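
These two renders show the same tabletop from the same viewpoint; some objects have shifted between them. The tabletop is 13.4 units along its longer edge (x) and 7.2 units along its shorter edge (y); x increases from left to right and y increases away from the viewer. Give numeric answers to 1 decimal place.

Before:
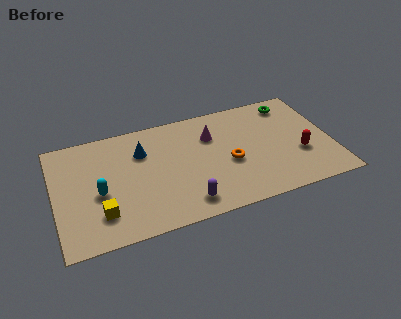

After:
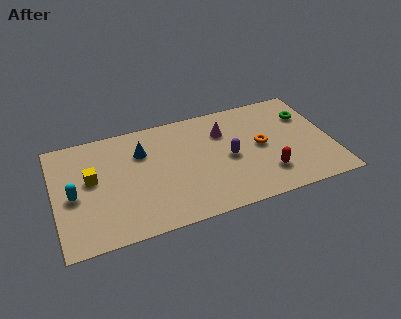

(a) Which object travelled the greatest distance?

the purple capsule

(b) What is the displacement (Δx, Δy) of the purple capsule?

(2.3, 2.2)

The purple capsule started near (6.1, 1.2) and ended near (8.4, 3.4).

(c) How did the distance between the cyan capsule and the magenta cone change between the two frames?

+1.7

The distance was about 5.9 in the first image and 7.6 in the second, so they moved 1.7 units further apart.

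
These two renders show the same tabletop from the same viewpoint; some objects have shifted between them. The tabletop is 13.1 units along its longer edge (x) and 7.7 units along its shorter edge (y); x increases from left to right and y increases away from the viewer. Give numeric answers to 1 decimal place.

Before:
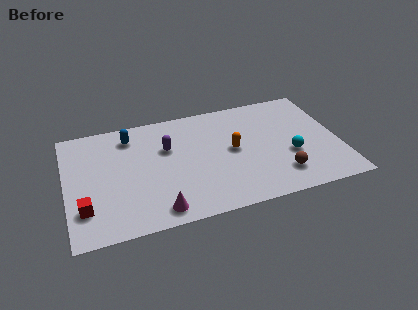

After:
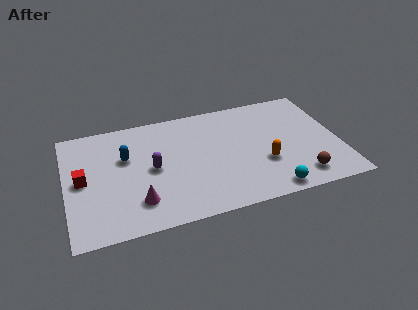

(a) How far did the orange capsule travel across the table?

1.9

From (8.0, 4.0) to (9.4, 2.7), the orange capsule covered √(1.4² + 1.3²) ≈ 1.9 units.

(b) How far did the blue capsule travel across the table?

1.4

The blue capsule moved from about (3.2, 6.3) to (2.9, 4.9), a distance of √(0.3² + 1.4²) ≈ 1.4.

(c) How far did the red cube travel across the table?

1.9

The red cube was near (0.8, 2.0) before and (0.8, 3.9) after, so it travelled √(0.0² + 1.9²) ≈ 1.9 units.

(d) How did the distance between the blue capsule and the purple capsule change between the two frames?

-0.5

They were about 2.1 units apart before and 1.6 after — 0.5 units closer together.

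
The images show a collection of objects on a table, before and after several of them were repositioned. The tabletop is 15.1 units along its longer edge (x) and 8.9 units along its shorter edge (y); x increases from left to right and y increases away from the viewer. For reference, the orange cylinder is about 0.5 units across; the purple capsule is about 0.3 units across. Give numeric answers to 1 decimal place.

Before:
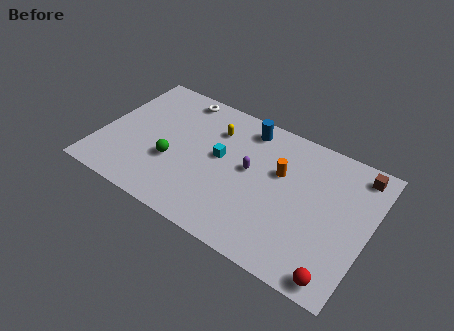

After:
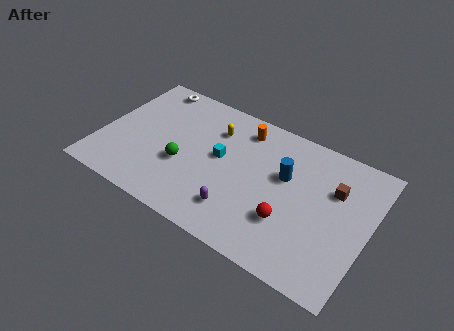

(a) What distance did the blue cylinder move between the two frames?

3.3

The blue cylinder was near (7.8, 7.6) before and (10.3, 5.5) after, so it travelled √(2.5² + 2.1²) ≈ 3.3 units.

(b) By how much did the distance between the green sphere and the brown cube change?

-2.2

They were about 10.8 units apart before and 8.6 after — 2.2 units closer together.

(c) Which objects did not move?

the cyan cube and the yellow capsule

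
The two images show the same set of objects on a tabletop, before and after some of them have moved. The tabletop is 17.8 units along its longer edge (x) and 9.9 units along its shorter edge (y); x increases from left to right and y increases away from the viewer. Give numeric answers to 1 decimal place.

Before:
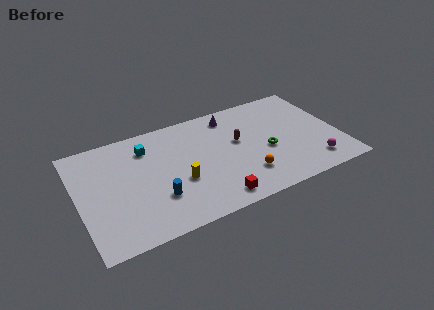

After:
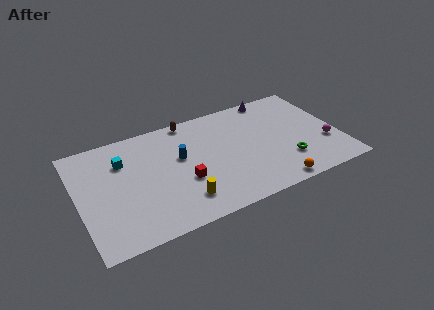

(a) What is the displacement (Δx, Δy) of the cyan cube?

(-1.7, -0.6)

From the two frames, the cyan cube sits at roughly (4.9, 7.7) before and (3.2, 7.1) after.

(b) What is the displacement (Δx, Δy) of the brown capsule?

(-3.0, 3.3)

The brown capsule started near (11.0, 5.8) and ended near (8.0, 9.1).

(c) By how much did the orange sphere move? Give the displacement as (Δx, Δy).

(1.7, -1.6)

From the two frames, the orange sphere sits at roughly (11.1, 2.5) before and (12.8, 0.9) after.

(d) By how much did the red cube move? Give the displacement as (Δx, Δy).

(-1.8, 2.4)

From the two frames, the red cube sits at roughly (8.8, 1.3) before and (7.0, 3.7) after.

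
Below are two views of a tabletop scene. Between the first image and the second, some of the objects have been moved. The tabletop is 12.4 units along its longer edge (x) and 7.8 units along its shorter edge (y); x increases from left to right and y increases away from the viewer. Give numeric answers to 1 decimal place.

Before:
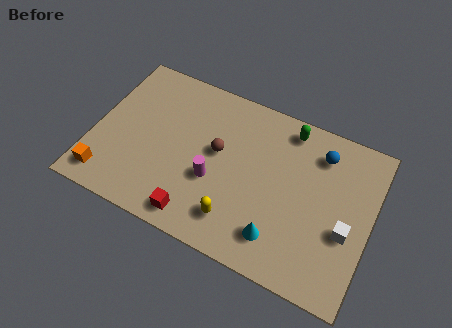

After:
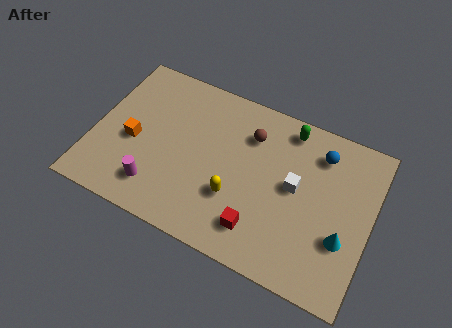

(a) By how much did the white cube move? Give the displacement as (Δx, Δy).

(-2.4, 1.1)

The white cube was at about (11.4, 3.1) and moved to about (9.0, 4.2).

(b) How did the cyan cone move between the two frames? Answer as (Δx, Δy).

(2.7, 1.1)

From the two frames, the cyan cone sits at roughly (8.6, 1.6) before and (11.3, 2.7) after.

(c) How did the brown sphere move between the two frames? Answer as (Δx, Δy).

(1.3, 1.4)

The brown sphere started near (5.5, 4.4) and ended near (6.8, 5.8).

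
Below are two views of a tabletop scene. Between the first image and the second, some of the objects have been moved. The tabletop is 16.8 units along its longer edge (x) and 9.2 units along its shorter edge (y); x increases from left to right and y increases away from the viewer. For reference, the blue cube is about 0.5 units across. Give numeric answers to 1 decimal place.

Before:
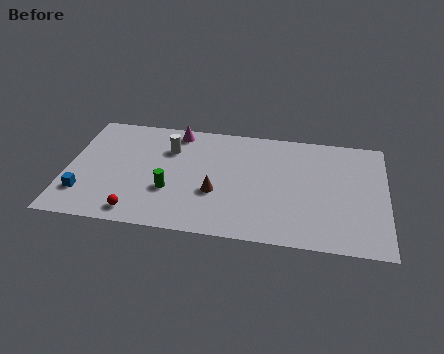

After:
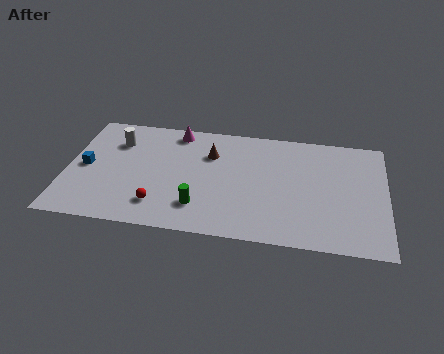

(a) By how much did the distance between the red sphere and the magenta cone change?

-1.0

Before: roughly 7.1 units apart; after: 6.1. That's 1.0 units closer together.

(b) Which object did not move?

the magenta cone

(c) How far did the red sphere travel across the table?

1.4

From (3.9, 1.2) to (5.0, 2.0), the red sphere covered √(1.1² + 0.8²) ≈ 1.4 units.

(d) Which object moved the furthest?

the brown cone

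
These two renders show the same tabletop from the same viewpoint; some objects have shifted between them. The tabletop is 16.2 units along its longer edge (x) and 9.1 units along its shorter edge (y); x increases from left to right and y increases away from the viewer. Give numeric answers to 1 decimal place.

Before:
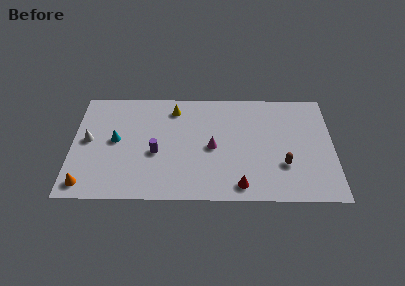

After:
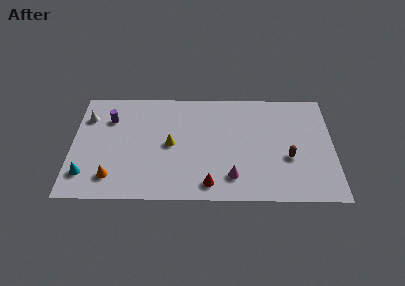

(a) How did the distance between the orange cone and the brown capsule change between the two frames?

-1.3

Before: roughly 12.3 units apart; after: 11.0. That's 1.3 units closer together.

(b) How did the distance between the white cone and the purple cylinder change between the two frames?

-2.9

Before: roughly 4.3 units apart; after: 1.4. That's 2.9 units closer together.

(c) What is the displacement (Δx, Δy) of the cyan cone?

(-1.8, -2.8)

From the two frames, the cyan cone sits at roughly (2.7, 4.8) before and (0.9, 2.0) after.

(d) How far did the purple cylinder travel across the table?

4.0

From (5.2, 3.8) to (2.3, 6.6), the purple cylinder covered √(2.9² + 2.8²) ≈ 4.0 units.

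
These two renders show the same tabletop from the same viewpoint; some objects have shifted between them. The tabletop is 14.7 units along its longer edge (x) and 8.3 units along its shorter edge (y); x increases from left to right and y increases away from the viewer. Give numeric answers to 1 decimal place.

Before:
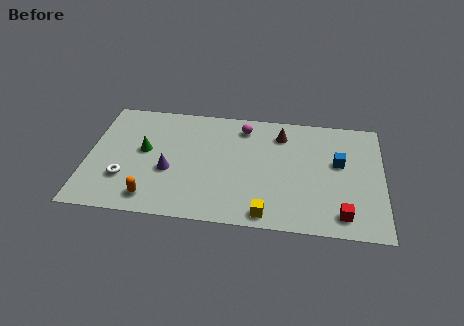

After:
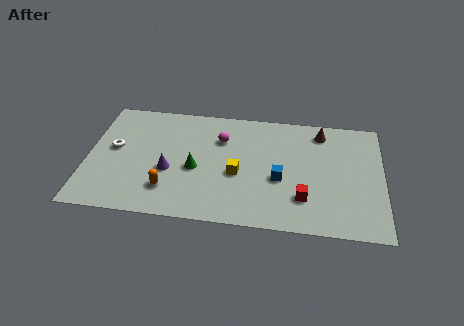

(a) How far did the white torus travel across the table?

2.2

The white torus moved from about (1.9, 2.5) to (1.3, 4.6), a distance of √(0.6² + 2.1²) ≈ 2.2.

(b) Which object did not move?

the purple cone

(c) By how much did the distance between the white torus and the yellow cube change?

-1.0

Before: roughly 7.3 units apart; after: 6.3. That's 1.0 units closer together.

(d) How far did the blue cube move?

3.3

From (12.5, 4.9) to (9.6, 3.4), the blue cube covered √(2.9² + 1.5²) ≈ 3.3 units.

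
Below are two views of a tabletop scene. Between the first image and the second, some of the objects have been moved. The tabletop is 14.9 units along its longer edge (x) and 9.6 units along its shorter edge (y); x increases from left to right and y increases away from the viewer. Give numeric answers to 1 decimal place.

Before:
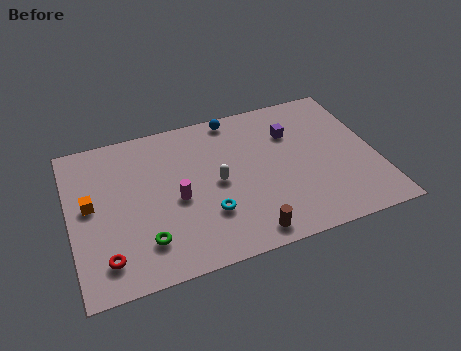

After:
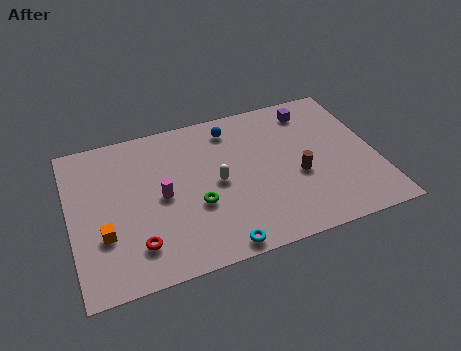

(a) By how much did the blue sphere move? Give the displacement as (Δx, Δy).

(-0.2, -0.7)

From the two frames, the blue sphere sits at roughly (8.3, 8.7) before and (8.1, 8.0) after.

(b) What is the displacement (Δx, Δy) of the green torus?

(2.6, 1.4)

The green torus started near (3.4, 2.2) and ended near (6.0, 3.6).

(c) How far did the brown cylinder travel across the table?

4.0

From (8.2, 1.1) to (11.0, 3.9), the brown cylinder covered √(2.8² + 2.8²) ≈ 4.0 units.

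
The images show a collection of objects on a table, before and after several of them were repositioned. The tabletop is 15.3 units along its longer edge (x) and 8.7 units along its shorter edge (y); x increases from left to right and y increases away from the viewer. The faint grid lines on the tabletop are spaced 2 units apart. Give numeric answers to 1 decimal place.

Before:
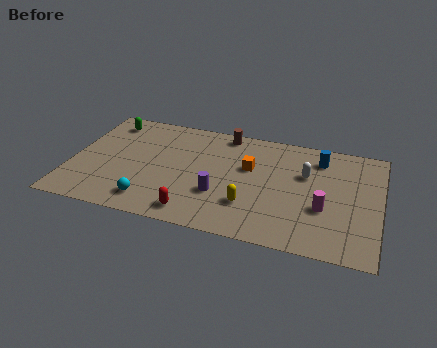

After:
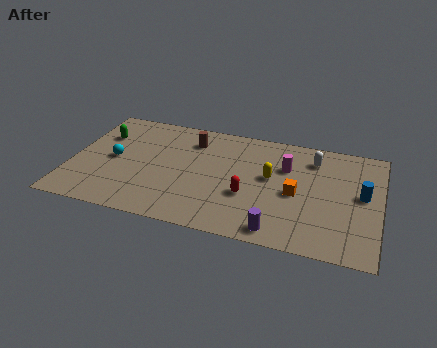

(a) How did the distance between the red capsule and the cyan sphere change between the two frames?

+4.7

The distance was about 2.2 in the first image and 6.9 in the second, so they moved 4.7 units further apart.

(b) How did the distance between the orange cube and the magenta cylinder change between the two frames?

-2.4

Before: roughly 4.4 units apart; after: 2.0. That's 2.4 units closer together.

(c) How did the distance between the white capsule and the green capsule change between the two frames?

+0.4

They were about 10.2 units apart before and 10.6 after — 0.4 units further apart.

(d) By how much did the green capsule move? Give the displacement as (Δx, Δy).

(-0.2, -1.2)

From the two frames, the green capsule sits at roughly (1.5, 7.3) before and (1.3, 6.1) after.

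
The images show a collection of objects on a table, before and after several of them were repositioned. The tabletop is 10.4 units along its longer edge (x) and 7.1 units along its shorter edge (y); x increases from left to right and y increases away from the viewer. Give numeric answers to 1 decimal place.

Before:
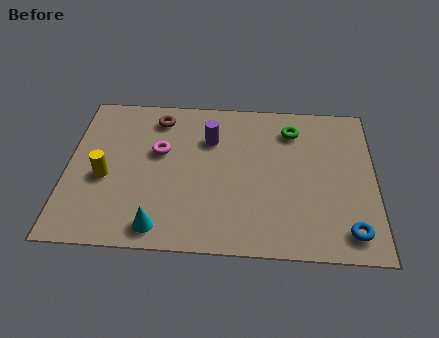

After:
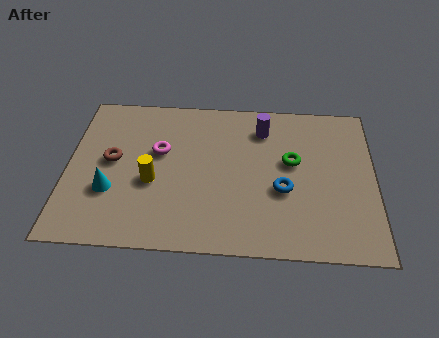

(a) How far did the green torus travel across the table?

1.5

The green torus moved from about (7.6, 5.6) to (7.6, 4.1), a distance of √(0.0² + 1.5²) ≈ 1.5.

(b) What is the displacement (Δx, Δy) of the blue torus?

(-2.2, 1.7)

The blue torus was at about (9.5, 1.1) and moved to about (7.3, 2.8).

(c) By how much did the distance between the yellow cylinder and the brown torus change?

-1.7

They were about 3.4 units apart before and 1.7 after — 1.7 units closer together.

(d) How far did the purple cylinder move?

1.9

The purple cylinder moved from about (4.8, 5.0) to (6.6, 5.6), a distance of √(1.8² + 0.6²) ≈ 1.9.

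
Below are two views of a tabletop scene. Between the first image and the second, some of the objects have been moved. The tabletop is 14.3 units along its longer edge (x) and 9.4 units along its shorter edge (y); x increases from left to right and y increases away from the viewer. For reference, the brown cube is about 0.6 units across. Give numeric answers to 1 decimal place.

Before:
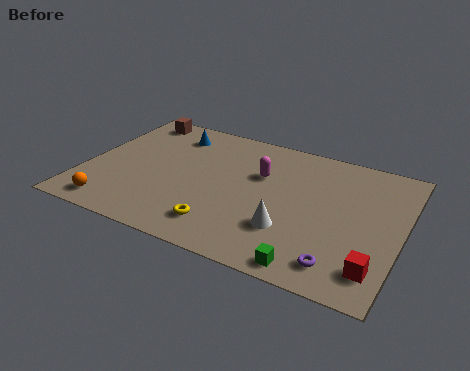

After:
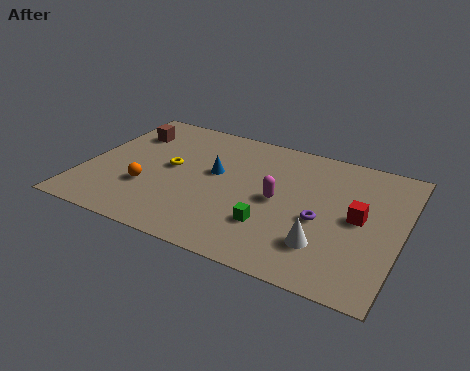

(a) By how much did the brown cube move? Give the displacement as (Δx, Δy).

(-0.1, -1.3)

From the two frames, the brown cube sits at roughly (1.6, 8.3) before and (1.5, 7.0) after.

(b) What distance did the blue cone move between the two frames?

3.2

The blue cone was near (3.5, 7.6) before and (5.8, 5.4) after, so it travelled √(2.3² + 2.2²) ≈ 3.2 units.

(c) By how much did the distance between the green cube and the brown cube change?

-3.3

The distance was about 11.7 in the first image and 8.4 in the second, so they moved 3.3 units closer together.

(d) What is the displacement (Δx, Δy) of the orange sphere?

(1.3, 1.9)

The orange sphere was at about (1.7, 1.2) and moved to about (3.0, 3.1).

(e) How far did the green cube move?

2.7

The green cube moved from about (10.7, 0.9) to (8.7, 2.7), a distance of √(2.0² + 1.8²) ≈ 2.7.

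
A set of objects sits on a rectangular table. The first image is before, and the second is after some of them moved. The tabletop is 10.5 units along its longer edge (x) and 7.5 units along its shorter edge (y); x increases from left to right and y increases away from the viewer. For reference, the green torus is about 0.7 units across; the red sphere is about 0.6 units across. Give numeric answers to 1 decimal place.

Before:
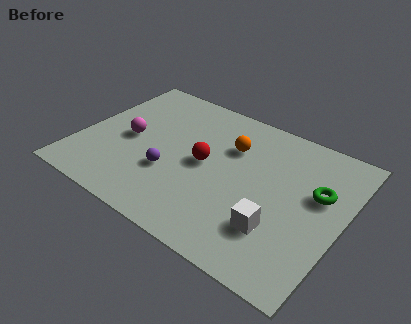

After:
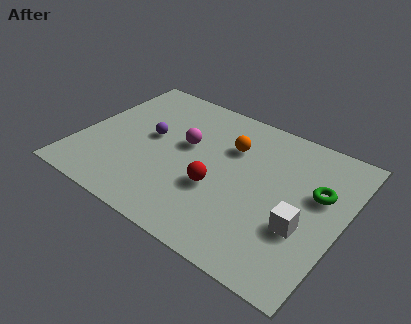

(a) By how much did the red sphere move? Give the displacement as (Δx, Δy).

(0.7, -1.0)

The red sphere started near (5.0, 3.8) and ended near (5.7, 2.8).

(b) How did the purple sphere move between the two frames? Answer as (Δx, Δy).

(-1.1, 1.5)

The purple sphere started near (3.8, 2.6) and ended near (2.7, 4.1).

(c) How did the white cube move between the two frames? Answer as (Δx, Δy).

(0.9, 0.6)

The white cube was at about (8.2, 2.1) and moved to about (9.1, 2.7).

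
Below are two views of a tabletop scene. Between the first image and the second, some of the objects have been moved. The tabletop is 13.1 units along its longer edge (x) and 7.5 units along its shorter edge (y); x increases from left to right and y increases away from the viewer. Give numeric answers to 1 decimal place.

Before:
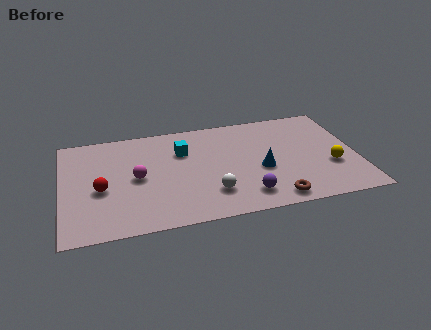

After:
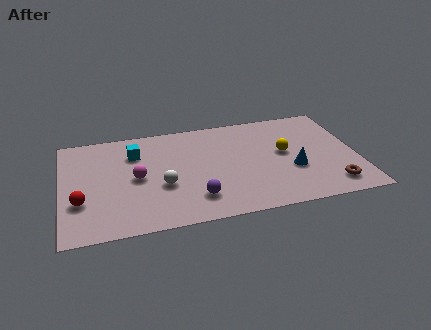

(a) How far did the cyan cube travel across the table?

2.1

The cyan cube moved from about (5.4, 5.2) to (3.3, 5.5), a distance of √(2.1² + 0.3²) ≈ 2.1.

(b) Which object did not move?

the magenta sphere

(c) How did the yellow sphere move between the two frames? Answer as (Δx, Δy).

(-2.0, 1.4)

The yellow sphere was at about (11.9, 2.7) and moved to about (9.9, 4.1).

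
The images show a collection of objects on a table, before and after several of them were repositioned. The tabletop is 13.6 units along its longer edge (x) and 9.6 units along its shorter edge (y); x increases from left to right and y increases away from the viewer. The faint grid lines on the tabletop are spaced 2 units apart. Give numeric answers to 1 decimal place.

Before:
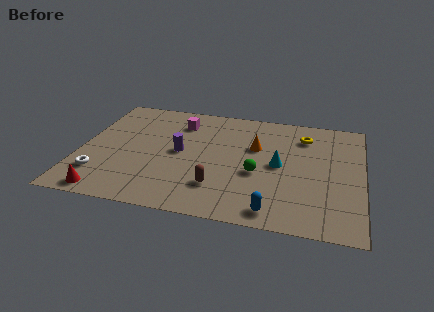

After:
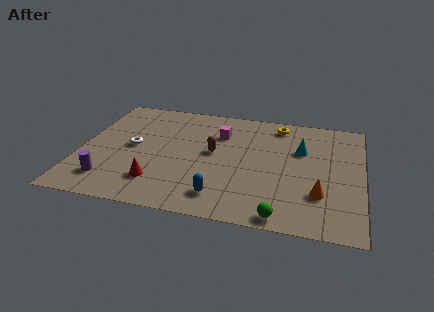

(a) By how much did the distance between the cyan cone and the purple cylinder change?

+5.2

Before: roughly 4.8 units apart; after: 10.0. That's 5.2 units further apart.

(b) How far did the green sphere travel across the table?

3.4

The green sphere moved from about (8.6, 3.9) to (9.9, 0.8), a distance of √(1.3² + 3.1²) ≈ 3.4.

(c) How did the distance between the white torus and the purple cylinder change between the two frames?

-1.4

They were about 4.5 units apart before and 3.1 after — 1.4 units closer together.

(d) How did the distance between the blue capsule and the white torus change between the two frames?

-3.0

The distance was about 8.5 in the first image and 5.5 in the second, so they moved 3.0 units closer together.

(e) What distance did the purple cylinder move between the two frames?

4.4

From (4.8, 4.9) to (1.6, 1.9), the purple cylinder covered √(3.2² + 3.0²) ≈ 4.4 units.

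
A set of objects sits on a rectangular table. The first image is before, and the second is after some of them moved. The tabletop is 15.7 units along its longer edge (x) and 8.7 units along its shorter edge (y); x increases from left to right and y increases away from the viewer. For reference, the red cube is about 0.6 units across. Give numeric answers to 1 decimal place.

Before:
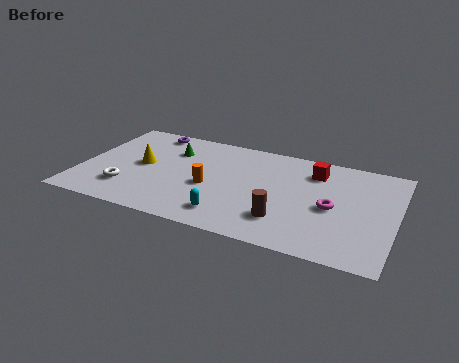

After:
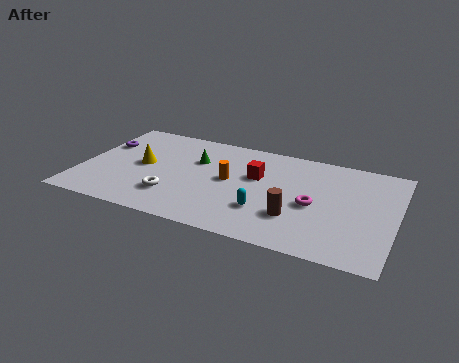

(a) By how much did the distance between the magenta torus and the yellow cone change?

-0.9

Before: roughly 9.6 units apart; after: 8.7. That's 0.9 units closer together.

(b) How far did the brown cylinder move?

0.6

From (10.4, 2.2) to (10.9, 2.6), the brown cylinder covered √(0.5² + 0.4²) ≈ 0.6 units.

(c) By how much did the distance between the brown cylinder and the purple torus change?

+1.4

They were about 9.2 units apart before and 10.6 after — 1.4 units further apart.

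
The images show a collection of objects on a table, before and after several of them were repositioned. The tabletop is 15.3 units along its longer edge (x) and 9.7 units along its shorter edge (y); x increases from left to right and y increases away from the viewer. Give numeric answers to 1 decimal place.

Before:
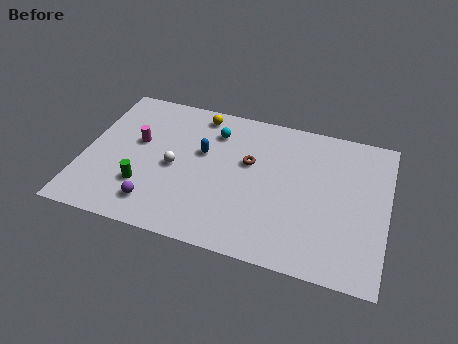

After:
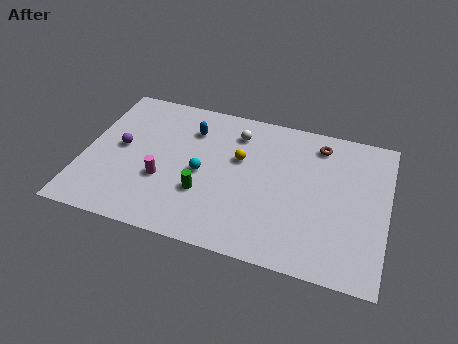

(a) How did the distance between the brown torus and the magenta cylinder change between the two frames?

+3.2

They were about 5.7 units apart before and 8.9 after — 3.2 units further apart.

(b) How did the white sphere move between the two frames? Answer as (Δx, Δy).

(2.9, 3.2)

The white sphere started near (4.6, 4.5) and ended near (7.5, 7.7).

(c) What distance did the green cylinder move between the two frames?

3.0

The green cylinder moved from about (3.2, 2.8) to (6.2, 3.2), a distance of √(3.0² + 0.4²) ≈ 3.0.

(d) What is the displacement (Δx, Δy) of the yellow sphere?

(2.3, -2.5)

The yellow sphere was at about (5.5, 8.5) and moved to about (7.8, 6.0).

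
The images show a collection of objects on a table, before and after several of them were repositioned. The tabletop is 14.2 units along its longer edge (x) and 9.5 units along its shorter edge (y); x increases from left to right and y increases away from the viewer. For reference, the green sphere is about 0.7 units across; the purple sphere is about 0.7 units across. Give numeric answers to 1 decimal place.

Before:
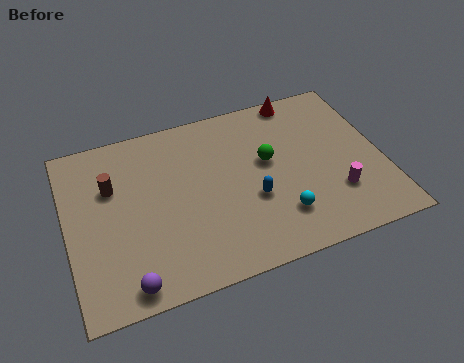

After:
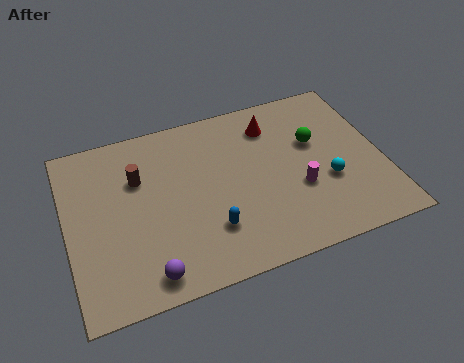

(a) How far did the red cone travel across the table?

1.8

From (10.9, 8.7) to (9.5, 7.5), the red cone covered √(1.4² + 1.2²) ≈ 1.8 units.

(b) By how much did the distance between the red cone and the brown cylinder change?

-2.8

They were about 9.1 units apart before and 6.3 after — 2.8 units closer together.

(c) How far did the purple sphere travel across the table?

0.9

From (2.4, 1.0) to (3.3, 1.2), the purple sphere covered √(0.9² + 0.2²) ≈ 0.9 units.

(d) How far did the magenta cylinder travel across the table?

1.8

The magenta cylinder moved from about (11.9, 2.7) to (10.3, 3.5), a distance of √(1.6² + 0.8²) ≈ 1.8.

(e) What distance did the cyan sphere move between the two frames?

2.6

The cyan sphere was near (9.3, 2.3) before and (11.6, 3.5) after, so it travelled √(2.3² + 1.2²) ≈ 2.6 units.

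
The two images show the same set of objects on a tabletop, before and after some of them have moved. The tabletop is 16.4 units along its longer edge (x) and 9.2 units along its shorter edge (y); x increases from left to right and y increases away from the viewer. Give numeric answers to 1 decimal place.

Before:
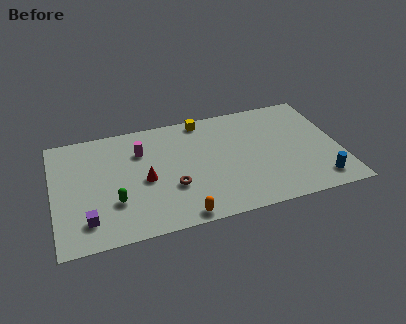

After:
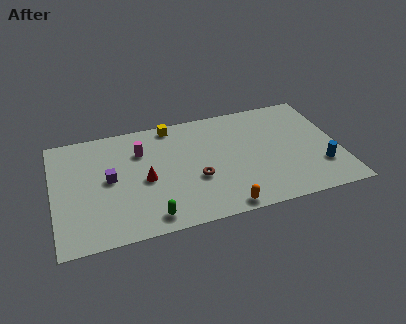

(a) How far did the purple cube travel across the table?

3.2

The purple cube was near (1.8, 1.9) before and (3.2, 4.8) after, so it travelled √(1.4² + 2.9²) ≈ 3.2 units.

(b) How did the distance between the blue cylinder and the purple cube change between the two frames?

-1.0

They were about 13.2 units apart before and 12.2 after — 1.0 units closer together.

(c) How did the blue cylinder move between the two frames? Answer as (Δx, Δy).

(0.2, 1.1)

The blue cylinder was at about (15.0, 1.5) and moved to about (15.2, 2.6).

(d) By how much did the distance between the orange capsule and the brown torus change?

+0.6

The distance was about 2.4 in the first image and 3.0 in the second, so they moved 0.6 units further apart.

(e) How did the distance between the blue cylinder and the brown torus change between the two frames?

-1.3

The distance was about 8.5 in the first image and 7.2 in the second, so they moved 1.3 units closer together.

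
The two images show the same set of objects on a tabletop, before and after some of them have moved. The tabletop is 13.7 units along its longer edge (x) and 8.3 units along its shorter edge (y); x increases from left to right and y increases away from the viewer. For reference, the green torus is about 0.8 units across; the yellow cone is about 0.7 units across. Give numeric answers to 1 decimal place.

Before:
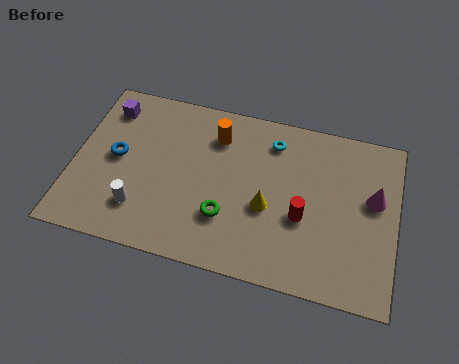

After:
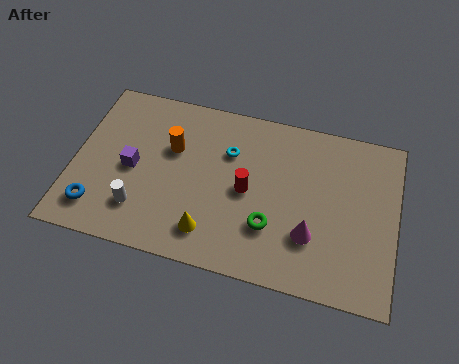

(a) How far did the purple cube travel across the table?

3.1

From (1.2, 6.7) to (2.5, 3.9), the purple cube covered √(1.3² + 2.8²) ≈ 3.1 units.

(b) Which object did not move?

the white cylinder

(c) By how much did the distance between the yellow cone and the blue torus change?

-1.8

They were about 6.6 units apart before and 4.8 after — 1.8 units closer together.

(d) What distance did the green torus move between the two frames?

1.9

From (6.6, 2.5) to (8.5, 2.5), the green torus covered √(1.9² + 0.0²) ≈ 1.9 units.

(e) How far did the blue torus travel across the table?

2.8

The blue torus was near (1.8, 4.3) before and (1.2, 1.6) after, so it travelled √(0.6² + 2.7²) ≈ 2.8 units.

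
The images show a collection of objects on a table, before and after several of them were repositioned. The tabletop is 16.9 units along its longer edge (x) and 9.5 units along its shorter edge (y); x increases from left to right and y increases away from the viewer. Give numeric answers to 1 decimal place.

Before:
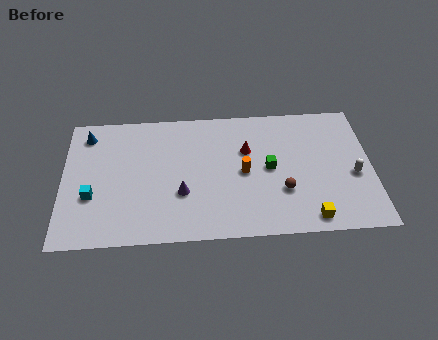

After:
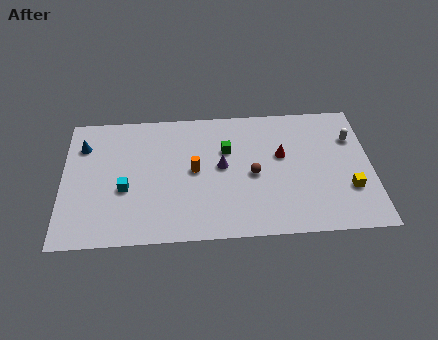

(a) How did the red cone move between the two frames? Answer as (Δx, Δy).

(1.9, -0.5)

The red cone started near (10.1, 6.2) and ended near (12.0, 5.7).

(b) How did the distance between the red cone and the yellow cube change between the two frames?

-1.6

They were about 6.1 units apart before and 4.5 after — 1.6 units closer together.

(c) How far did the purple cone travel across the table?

2.8

From (6.5, 3.3) to (8.7, 5.1), the purple cone covered √(2.2² + 1.8²) ≈ 2.8 units.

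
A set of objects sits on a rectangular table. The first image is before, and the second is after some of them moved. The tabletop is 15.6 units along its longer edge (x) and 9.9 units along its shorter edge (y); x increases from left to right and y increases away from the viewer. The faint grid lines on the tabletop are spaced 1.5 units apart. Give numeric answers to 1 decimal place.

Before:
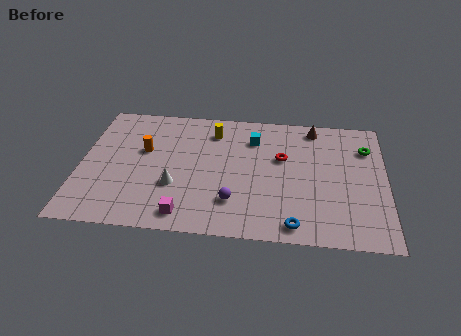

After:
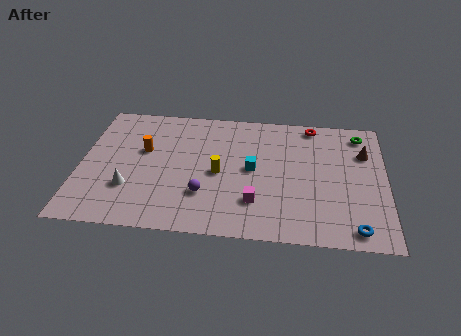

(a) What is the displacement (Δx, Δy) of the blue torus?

(3.0, 0.0)

The blue torus started near (11.0, 1.1) and ended near (14.0, 1.1).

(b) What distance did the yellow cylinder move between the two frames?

3.3

The yellow cylinder was near (6.7, 7.9) before and (7.1, 4.6) after, so it travelled √(0.4² + 3.3²) ≈ 3.3 units.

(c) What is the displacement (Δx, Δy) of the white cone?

(-2.3, -0.4)

From the two frames, the white cone sits at roughly (4.9, 3.4) before and (2.6, 3.0) after.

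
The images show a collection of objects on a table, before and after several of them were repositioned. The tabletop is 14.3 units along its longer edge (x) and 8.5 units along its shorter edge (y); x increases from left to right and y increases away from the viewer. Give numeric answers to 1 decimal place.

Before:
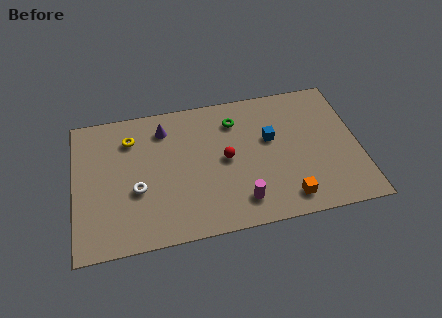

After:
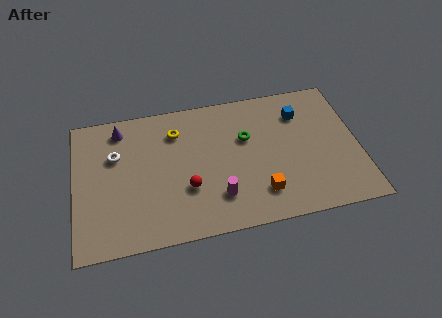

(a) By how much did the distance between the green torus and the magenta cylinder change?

-1.3

Before: roughly 5.0 units apart; after: 3.7. That's 1.3 units closer together.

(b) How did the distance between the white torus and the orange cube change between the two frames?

+0.3

They were about 7.7 units apart before and 8.0 after — 0.3 units further apart.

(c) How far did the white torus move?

2.5

The white torus moved from about (3.1, 3.3) to (2.1, 5.6), a distance of √(1.0² + 2.3²) ≈ 2.5.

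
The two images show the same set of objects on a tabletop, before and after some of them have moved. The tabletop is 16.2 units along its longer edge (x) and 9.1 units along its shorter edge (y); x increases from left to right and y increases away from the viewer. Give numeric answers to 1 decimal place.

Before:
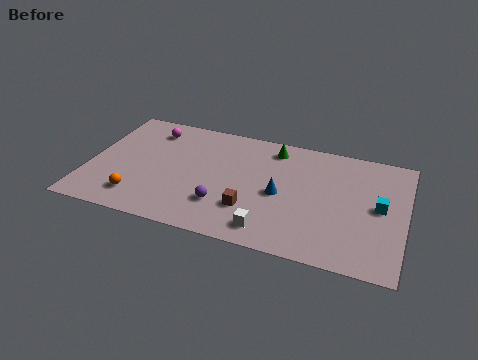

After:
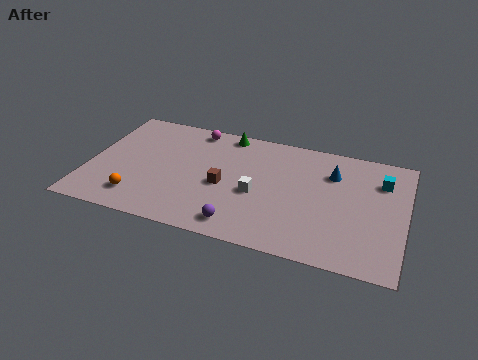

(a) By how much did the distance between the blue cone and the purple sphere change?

+3.5

The distance was about 3.3 in the first image and 6.8 in the second, so they moved 3.5 units further apart.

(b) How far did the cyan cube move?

2.0

From (14.9, 4.7) to (14.9, 6.7), the cyan cube covered √(0.0² + 2.0²) ≈ 2.0 units.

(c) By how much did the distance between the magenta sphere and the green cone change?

-4.7

They were about 6.4 units apart before and 1.7 after — 4.7 units closer together.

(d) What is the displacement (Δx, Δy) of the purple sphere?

(1.0, -1.2)

The purple sphere started near (7.1, 2.5) and ended near (8.1, 1.3).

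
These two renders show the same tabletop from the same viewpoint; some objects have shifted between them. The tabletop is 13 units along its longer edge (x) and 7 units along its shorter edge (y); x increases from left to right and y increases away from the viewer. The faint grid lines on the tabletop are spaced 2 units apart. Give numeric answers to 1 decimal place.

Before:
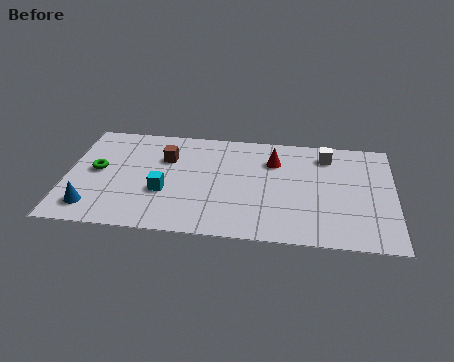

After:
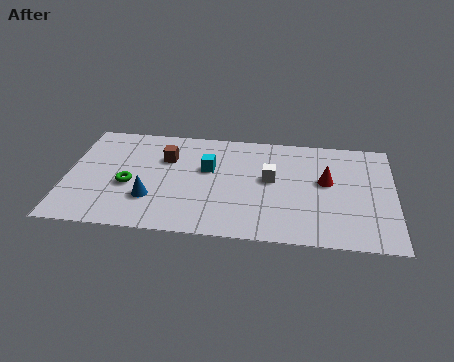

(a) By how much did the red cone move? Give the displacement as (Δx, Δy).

(2.1, -1.1)

The red cone started near (8.2, 5.1) and ended near (10.3, 4.0).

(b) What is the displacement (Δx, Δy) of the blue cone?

(2.3, 0.8)

From the two frames, the blue cone sits at roughly (1.1, 1.3) before and (3.4, 2.1) after.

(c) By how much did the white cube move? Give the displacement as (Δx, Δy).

(-2.2, -1.8)

The white cube was at about (10.3, 5.7) and moved to about (8.1, 3.9).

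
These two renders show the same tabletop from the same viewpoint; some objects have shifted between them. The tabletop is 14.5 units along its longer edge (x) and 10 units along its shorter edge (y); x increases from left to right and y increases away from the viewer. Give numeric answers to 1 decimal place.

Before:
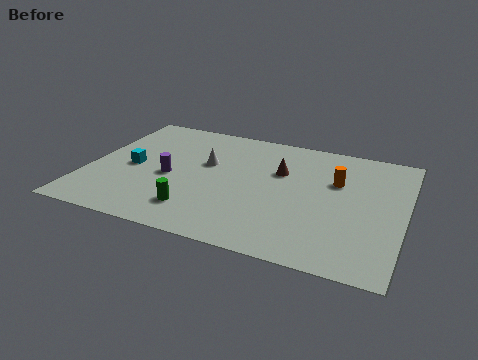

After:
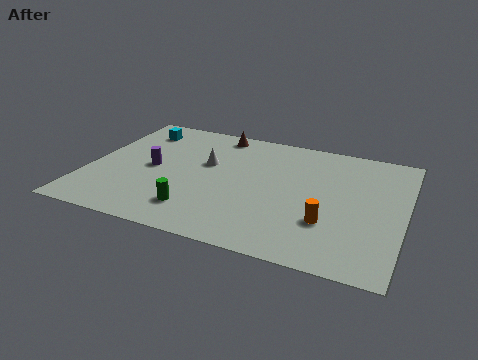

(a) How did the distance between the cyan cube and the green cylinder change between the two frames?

+2.7

Before: roughly 4.2 units apart; after: 6.9. That's 2.7 units further apart.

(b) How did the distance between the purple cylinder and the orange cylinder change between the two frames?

+0.7

Before: roughly 7.8 units apart; after: 8.5. That's 0.7 units further apart.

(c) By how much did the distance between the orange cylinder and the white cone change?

+0.6

The distance was about 6.0 in the first image and 6.6 in the second, so they moved 0.6 units further apart.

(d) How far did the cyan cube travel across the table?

3.4

From (2.0, 4.7) to (1.8, 8.1), the cyan cube covered √(0.2² + 3.4²) ≈ 3.4 units.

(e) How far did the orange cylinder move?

3.4

The orange cylinder moved from about (11.3, 6.5) to (11.2, 3.1), a distance of √(0.1² + 3.4²) ≈ 3.4.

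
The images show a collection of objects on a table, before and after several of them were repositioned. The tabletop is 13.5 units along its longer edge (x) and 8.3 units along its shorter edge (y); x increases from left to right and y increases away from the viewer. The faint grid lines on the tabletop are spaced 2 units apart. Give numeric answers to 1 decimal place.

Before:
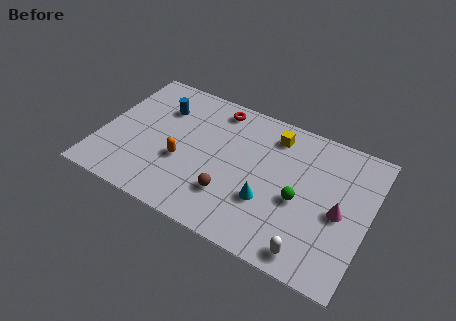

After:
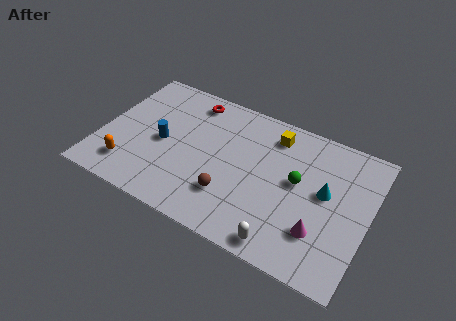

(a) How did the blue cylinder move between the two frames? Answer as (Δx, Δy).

(0.4, -2.1)

The blue cylinder started near (2.7, 6.0) and ended near (3.1, 3.9).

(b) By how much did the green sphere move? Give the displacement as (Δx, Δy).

(-0.2, 1.0)

The green sphere was at about (10.1, 3.6) and moved to about (9.9, 4.6).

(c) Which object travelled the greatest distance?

the cyan cone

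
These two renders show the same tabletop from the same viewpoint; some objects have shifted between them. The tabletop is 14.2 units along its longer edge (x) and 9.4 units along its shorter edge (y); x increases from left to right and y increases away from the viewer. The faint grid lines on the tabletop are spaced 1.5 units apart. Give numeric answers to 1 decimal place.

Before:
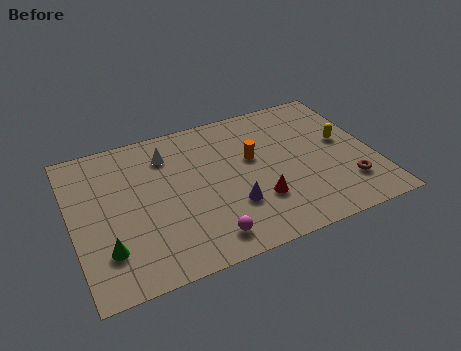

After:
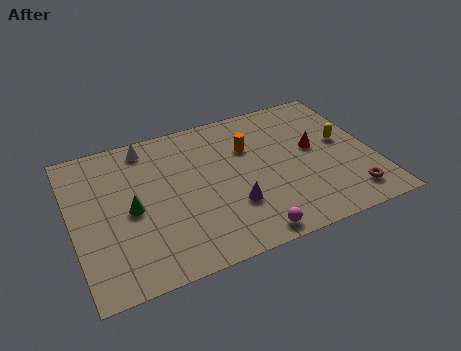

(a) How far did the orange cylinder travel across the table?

0.8

From (8.6, 5.6) to (8.5, 6.4), the orange cylinder covered √(0.1² + 0.8²) ≈ 0.8 units.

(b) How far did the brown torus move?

0.7

From (12.7, 2.3) to (12.7, 1.6), the brown torus covered √(0.0² + 0.7²) ≈ 0.7 units.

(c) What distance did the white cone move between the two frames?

1.3

From (4.7, 7.3) to (3.8, 8.2), the white cone covered √(0.9² + 0.9²) ≈ 1.3 units.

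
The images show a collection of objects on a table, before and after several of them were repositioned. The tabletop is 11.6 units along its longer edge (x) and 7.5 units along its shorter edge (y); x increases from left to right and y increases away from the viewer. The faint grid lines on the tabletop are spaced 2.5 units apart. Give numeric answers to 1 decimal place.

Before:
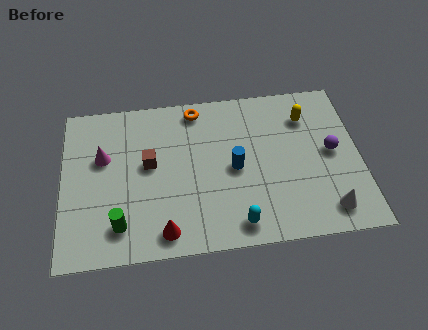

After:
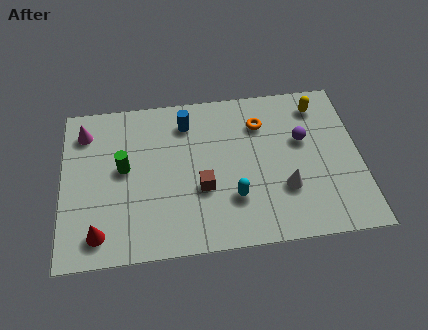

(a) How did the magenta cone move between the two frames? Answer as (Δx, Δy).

(-0.7, 1.3)

The magenta cone started near (1.6, 4.7) and ended near (0.9, 6.0).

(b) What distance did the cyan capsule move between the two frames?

1.2

From (6.7, 1.0) to (6.6, 2.2), the cyan capsule covered √(0.1² + 1.2²) ≈ 1.2 units.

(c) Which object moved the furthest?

the blue cylinder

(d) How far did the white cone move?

2.0

The white cone moved from about (10.2, 1.2) to (8.6, 2.4), a distance of √(1.6² + 1.2²) ≈ 2.0.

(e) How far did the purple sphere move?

1.3

The purple sphere was near (10.5, 3.9) before and (9.4, 4.6) after, so it travelled √(1.1² + 0.7²) ≈ 1.3 units.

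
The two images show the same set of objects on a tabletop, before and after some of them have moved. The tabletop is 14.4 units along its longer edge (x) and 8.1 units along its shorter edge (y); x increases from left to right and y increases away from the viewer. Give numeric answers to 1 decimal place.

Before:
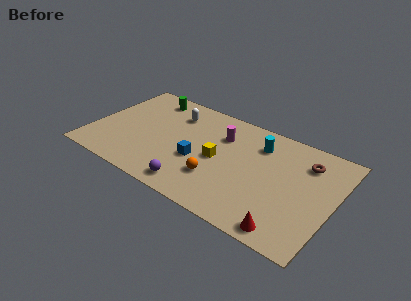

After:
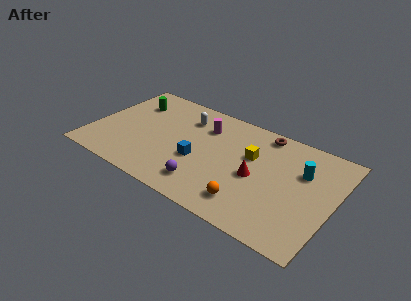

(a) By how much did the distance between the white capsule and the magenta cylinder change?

-1.8

The distance was about 3.0 in the first image and 1.2 in the second, so they moved 1.8 units closer together.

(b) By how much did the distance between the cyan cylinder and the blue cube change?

+1.9

The distance was about 4.4 in the first image and 6.3 in the second, so they moved 1.9 units further apart.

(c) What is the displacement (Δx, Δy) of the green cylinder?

(-0.9, -0.9)

The green cylinder was at about (2.8, 6.9) and moved to about (1.9, 6.0).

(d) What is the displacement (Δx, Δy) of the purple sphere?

(0.6, 0.5)

The purple sphere was at about (6.6, 1.1) and moved to about (7.2, 1.6).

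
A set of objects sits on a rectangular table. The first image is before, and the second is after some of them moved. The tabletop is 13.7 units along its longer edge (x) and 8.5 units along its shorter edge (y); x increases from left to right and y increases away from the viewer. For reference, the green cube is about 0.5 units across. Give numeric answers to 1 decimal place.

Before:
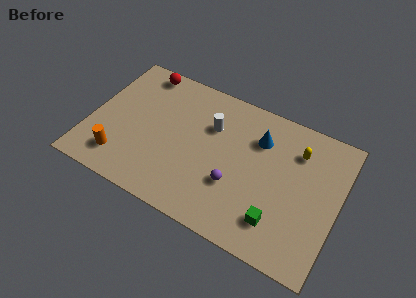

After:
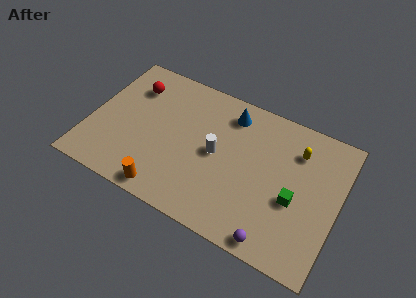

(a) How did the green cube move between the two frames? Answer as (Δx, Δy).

(0.7, 1.6)

The green cube was at about (10.7, 1.9) and moved to about (11.4, 3.5).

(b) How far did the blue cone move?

1.9

The blue cone moved from about (9.1, 6.2) to (7.4, 7.0), a distance of √(1.7² + 0.8²) ≈ 1.9.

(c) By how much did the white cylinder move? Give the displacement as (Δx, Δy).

(0.5, -1.5)

The white cylinder started near (6.5, 5.8) and ended near (7.0, 4.3).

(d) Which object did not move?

the yellow capsule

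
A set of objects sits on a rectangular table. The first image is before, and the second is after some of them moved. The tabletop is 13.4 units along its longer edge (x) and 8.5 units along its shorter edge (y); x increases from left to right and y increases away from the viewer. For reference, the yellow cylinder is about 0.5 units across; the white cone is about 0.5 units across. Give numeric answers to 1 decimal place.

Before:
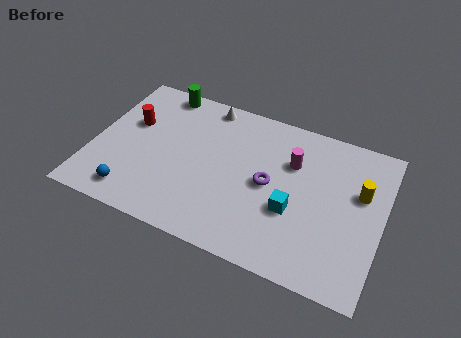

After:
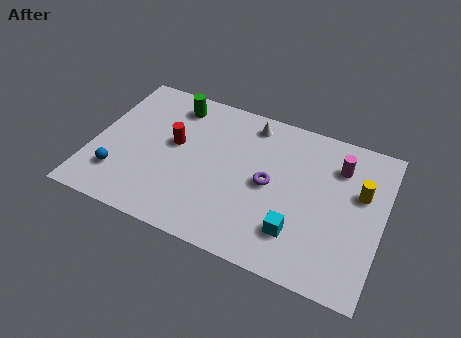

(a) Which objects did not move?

the purple torus and the yellow cylinder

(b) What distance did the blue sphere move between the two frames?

1.1

From (2.2, 1.3) to (1.4, 2.1), the blue sphere covered √(0.8² + 0.8²) ≈ 1.1 units.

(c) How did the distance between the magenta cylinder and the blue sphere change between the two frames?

+2.5

They were about 8.2 units apart before and 10.7 after — 2.5 units further apart.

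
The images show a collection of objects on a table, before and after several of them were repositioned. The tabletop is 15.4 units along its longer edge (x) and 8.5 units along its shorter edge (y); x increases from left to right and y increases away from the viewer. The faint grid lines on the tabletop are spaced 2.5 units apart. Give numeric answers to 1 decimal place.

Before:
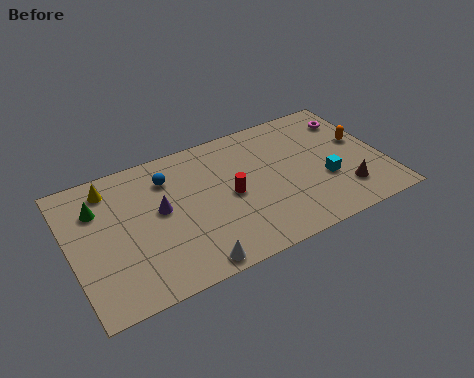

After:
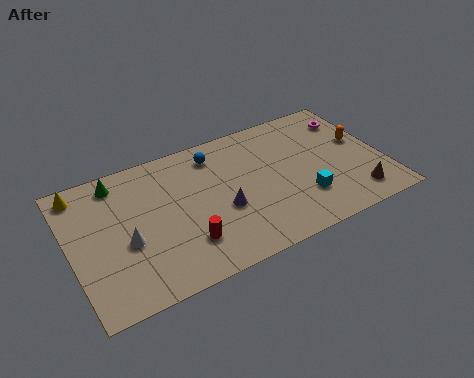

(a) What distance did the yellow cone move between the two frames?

1.4

From (2.2, 7.1) to (0.8, 7.4), the yellow cone covered √(1.4² + 0.3²) ≈ 1.4 units.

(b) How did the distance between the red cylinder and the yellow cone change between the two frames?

+0.5

Before: roughly 6.4 units apart; after: 6.9. That's 0.5 units further apart.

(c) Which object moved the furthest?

the white cone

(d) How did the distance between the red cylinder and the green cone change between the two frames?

-0.8

They were about 6.6 units apart before and 5.8 after — 0.8 units closer together.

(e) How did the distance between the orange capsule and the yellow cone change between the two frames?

+1.4

Before: roughly 12.5 units apart; after: 13.9. That's 1.4 units further apart.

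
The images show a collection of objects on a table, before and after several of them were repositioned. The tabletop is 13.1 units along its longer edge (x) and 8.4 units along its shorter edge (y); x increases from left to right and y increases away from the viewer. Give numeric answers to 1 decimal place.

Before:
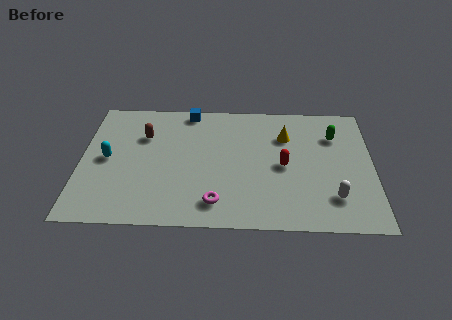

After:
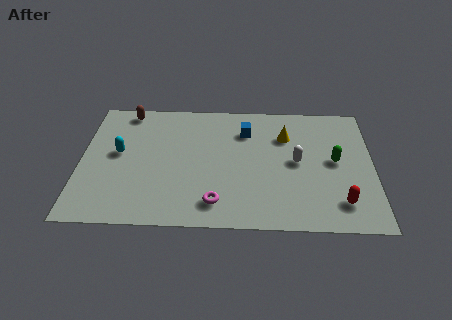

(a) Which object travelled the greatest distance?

the red capsule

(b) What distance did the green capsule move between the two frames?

1.7

From (11.4, 6.1) to (11.4, 4.4), the green capsule covered √(0.0² + 1.7²) ≈ 1.7 units.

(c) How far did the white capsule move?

2.8

The white capsule moved from about (11.3, 2.0) to (9.7, 4.3), a distance of √(1.6² + 2.3²) ≈ 2.8.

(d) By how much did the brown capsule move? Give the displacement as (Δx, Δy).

(-0.8, 1.7)

The brown capsule started near (2.8, 5.8) and ended near (2.0, 7.5).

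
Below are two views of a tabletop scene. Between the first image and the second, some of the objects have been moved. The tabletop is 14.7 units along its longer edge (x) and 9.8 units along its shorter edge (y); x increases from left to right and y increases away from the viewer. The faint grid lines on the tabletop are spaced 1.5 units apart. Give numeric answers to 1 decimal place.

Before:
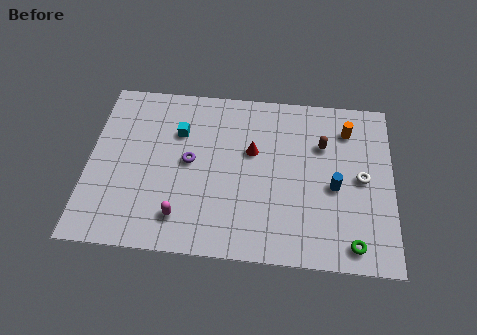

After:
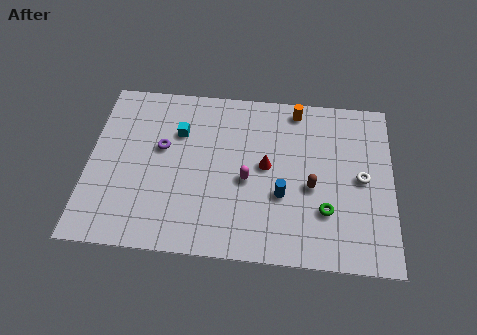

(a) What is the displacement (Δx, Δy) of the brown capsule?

(-0.5, -2.5)

The brown capsule started near (11.3, 6.7) and ended near (10.8, 4.2).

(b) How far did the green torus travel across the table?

2.1

The green torus was near (12.8, 1.2) before and (11.5, 2.9) after, so it travelled √(1.3² + 1.7²) ≈ 2.1 units.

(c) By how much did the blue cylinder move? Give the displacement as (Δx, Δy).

(-2.5, -0.7)

The blue cylinder was at about (11.9, 4.3) and moved to about (9.4, 3.6).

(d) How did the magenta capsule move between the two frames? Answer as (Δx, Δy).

(3.1, 2.4)

The magenta capsule started near (4.6, 1.9) and ended near (7.7, 4.3).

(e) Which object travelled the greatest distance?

the magenta capsule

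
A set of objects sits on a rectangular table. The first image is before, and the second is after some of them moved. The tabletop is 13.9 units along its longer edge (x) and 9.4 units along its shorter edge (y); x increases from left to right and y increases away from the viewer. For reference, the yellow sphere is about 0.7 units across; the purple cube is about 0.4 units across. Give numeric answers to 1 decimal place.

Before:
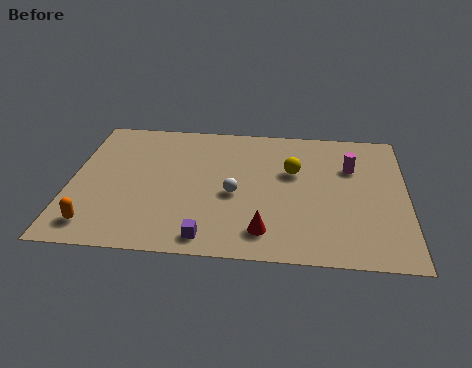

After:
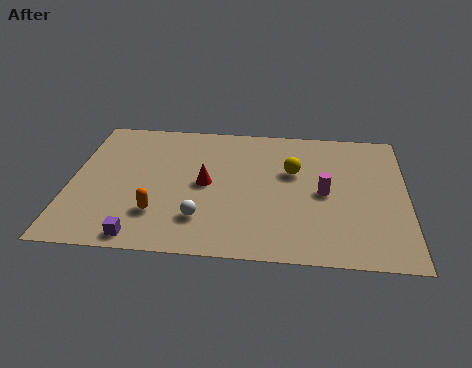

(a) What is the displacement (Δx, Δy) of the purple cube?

(-2.7, -0.2)

The purple cube was at about (5.8, 1.1) and moved to about (3.1, 0.9).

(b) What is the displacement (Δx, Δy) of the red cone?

(-2.5, 3.0)

The red cone started near (8.1, 1.7) and ended near (5.6, 4.7).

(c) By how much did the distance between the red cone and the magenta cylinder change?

-1.0

Before: roughly 5.9 units apart; after: 4.9. That's 1.0 units closer together.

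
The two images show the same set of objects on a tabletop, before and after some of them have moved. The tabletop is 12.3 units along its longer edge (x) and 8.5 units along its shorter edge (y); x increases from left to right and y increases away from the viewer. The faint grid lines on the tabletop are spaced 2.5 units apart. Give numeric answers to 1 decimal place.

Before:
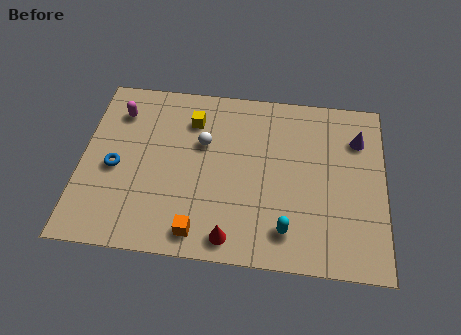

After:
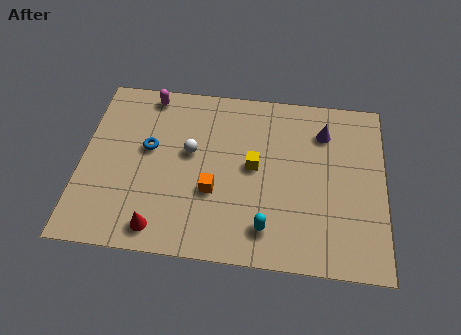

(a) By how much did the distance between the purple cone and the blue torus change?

-2.8

Before: roughly 10.1 units apart; after: 7.3. That's 2.8 units closer together.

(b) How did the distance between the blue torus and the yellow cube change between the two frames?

+0.3

The distance was about 4.0 in the first image and 4.3 in the second, so they moved 0.3 units further apart.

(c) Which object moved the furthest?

the yellow cube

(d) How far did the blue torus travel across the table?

1.7

The blue torus was near (1.4, 3.8) before and (2.7, 4.9) after, so it travelled √(1.3² + 1.1²) ≈ 1.7 units.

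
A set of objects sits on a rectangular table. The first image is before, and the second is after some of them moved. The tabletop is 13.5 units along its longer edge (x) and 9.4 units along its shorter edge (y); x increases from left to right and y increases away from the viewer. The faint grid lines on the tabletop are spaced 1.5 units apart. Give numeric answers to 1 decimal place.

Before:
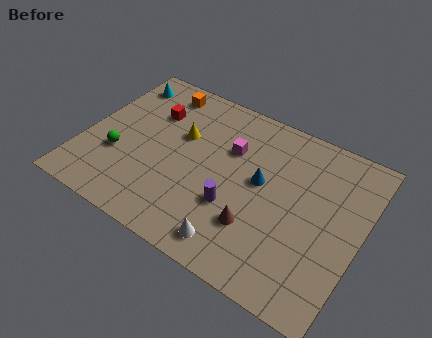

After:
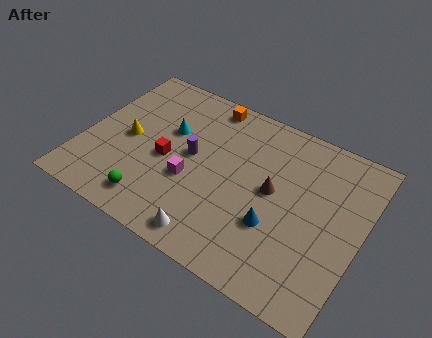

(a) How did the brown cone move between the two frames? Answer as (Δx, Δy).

(0.4, 2.3)

From the two frames, the brown cone sits at roughly (8.8, 2.7) before and (9.2, 5.0) after.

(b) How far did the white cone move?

1.1

The white cone moved from about (8.0, 1.3) to (6.9, 1.1), a distance of √(1.1² + 0.2²) ≈ 1.1.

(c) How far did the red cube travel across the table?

2.7

The red cube was near (2.9, 6.6) before and (4.1, 4.2) after, so it travelled √(1.2² + 2.4²) ≈ 2.7 units.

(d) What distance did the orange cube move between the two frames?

2.4

From (3.0, 8.1) to (5.4, 8.4), the orange cube covered √(2.4² + 0.3²) ≈ 2.4 units.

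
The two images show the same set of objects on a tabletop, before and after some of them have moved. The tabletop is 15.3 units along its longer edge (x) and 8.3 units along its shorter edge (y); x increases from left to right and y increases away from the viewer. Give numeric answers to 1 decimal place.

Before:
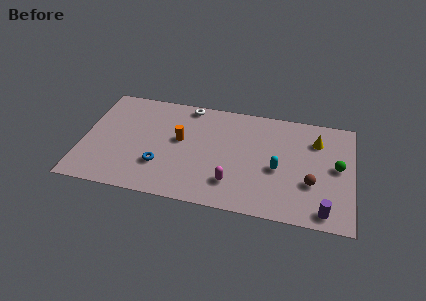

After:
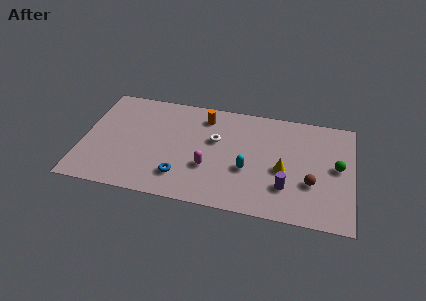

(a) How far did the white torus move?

2.9

The white torus was near (5.8, 7.5) before and (7.5, 5.1) after, so it travelled √(1.7² + 2.4²) ≈ 2.9 units.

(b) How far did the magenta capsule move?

1.7

The magenta capsule was near (8.6, 2.0) before and (7.2, 2.9) after, so it travelled √(1.4² + 0.9²) ≈ 1.7 units.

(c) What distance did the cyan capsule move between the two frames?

1.7

The cyan capsule was near (11.1, 3.6) before and (9.4, 3.2) after, so it travelled √(1.7² + 0.4²) ≈ 1.7 units.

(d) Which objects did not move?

the green sphere and the brown sphere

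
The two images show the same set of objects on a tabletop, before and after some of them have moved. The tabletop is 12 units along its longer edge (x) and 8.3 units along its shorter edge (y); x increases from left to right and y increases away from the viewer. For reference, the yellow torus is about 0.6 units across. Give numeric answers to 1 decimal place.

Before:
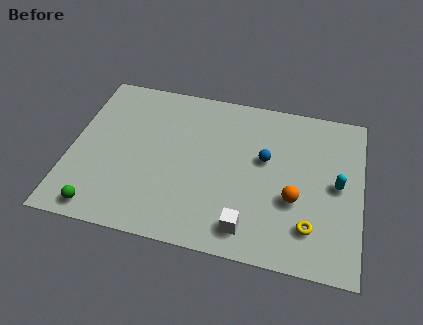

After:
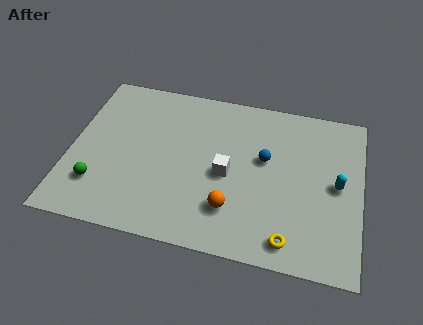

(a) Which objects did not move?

the blue sphere and the cyan capsule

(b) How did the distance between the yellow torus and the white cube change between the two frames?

+1.2

The distance was about 2.6 in the first image and 3.8 in the second, so they moved 1.2 units further apart.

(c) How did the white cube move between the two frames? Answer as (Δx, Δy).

(-1.0, 2.5)

From the two frames, the white cube sits at roughly (7.5, 1.3) before and (6.5, 3.8) after.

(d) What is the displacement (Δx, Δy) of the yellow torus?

(-0.8, -0.8)

From the two frames, the yellow torus sits at roughly (10.0, 1.9) before and (9.2, 1.1) after.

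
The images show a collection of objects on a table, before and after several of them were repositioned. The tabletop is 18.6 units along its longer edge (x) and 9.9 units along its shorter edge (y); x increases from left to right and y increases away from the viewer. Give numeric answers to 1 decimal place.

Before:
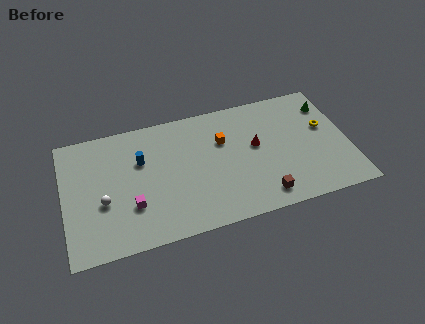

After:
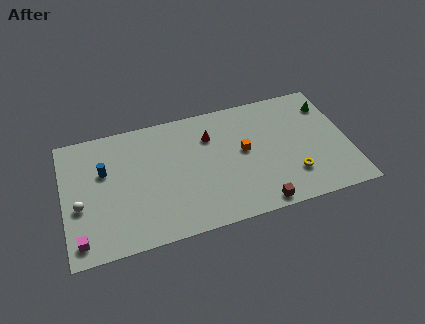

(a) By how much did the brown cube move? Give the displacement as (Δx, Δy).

(-0.3, -0.6)

The brown cube started near (12.7, 1.5) and ended near (12.4, 0.9).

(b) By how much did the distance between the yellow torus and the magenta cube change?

+0.8

They were about 13.2 units apart before and 14.0 after — 0.8 units further apart.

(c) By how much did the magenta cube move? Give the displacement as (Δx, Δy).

(-3.4, -1.7)

From the two frames, the magenta cube sits at roughly (4.3, 3.1) before and (0.9, 1.4) after.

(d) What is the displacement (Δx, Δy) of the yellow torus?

(-2.4, -3.3)

From the two frames, the yellow torus sits at roughly (17.2, 5.9) before and (14.8, 2.6) after.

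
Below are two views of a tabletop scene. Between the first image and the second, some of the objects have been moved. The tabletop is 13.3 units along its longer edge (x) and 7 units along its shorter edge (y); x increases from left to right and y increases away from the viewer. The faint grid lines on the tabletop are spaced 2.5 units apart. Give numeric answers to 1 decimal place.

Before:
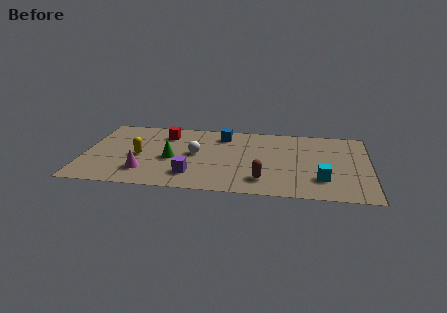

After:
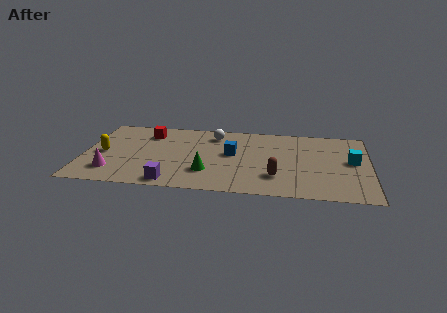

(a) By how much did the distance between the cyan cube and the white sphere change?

+0.6

Before: roughly 6.2 units apart; after: 6.8. That's 0.6 units further apart.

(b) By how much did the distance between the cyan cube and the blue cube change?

-0.4

They were about 6.0 units apart before and 5.6 after — 0.4 units closer together.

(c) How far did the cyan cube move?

2.4

The cyan cube moved from about (11.1, 1.9) to (12.5, 3.8), a distance of √(1.4² + 1.9²) ≈ 2.4.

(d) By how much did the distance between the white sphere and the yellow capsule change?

+3.0

The distance was about 2.6 in the first image and 5.6 in the second, so they moved 3.0 units further apart.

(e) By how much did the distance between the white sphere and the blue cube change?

-0.3

The distance was about 2.3 in the first image and 2.0 in the second, so they moved 0.3 units closer together.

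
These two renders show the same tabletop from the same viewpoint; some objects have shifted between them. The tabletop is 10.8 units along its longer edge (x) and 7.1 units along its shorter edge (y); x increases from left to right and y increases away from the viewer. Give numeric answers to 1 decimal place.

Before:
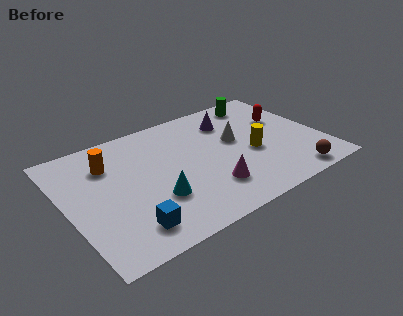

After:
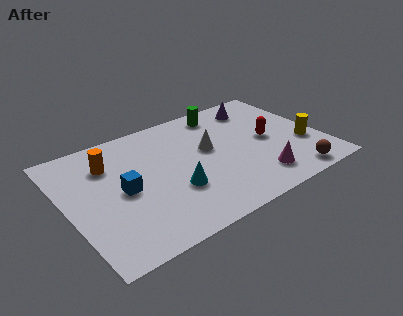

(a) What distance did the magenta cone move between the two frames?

2.0

From (5.7, 1.8) to (7.7, 1.4), the magenta cone covered √(2.0² + 0.4²) ≈ 2.0 units.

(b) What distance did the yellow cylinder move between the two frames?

2.3

The yellow cylinder moved from about (7.8, 3.0) to (10.0, 2.5), a distance of √(2.2² + 0.5²) ≈ 2.3.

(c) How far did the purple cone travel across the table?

1.4

From (7.3, 5.4) to (8.6, 5.8), the purple cone covered √(1.3² + 0.4²) ≈ 1.4 units.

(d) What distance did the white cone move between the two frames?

1.2

From (7.3, 4.1) to (6.1, 4.1), the white cone covered √(1.2² + 0.0²) ≈ 1.2 units.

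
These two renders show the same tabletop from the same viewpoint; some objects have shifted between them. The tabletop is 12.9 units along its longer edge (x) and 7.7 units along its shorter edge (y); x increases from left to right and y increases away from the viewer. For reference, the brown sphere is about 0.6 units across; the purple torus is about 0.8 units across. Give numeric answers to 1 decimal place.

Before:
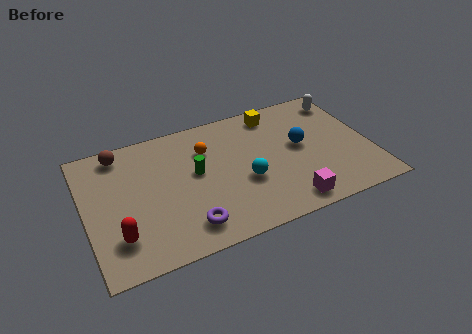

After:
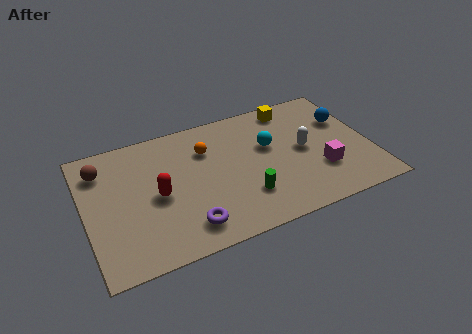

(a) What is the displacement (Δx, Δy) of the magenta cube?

(1.7, 1.4)

The magenta cube was at about (8.8, 1.0) and moved to about (10.5, 2.4).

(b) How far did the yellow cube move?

0.8

The yellow cube moved from about (8.9, 6.6) to (9.7, 6.7), a distance of √(0.8² + 0.1²) ≈ 0.8.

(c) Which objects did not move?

the orange sphere and the purple torus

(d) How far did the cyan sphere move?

2.1

The cyan sphere moved from about (7.1, 3.0) to (8.4, 4.7), a distance of √(1.3² + 1.7²) ≈ 2.1.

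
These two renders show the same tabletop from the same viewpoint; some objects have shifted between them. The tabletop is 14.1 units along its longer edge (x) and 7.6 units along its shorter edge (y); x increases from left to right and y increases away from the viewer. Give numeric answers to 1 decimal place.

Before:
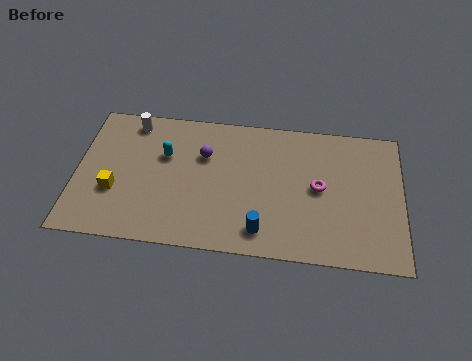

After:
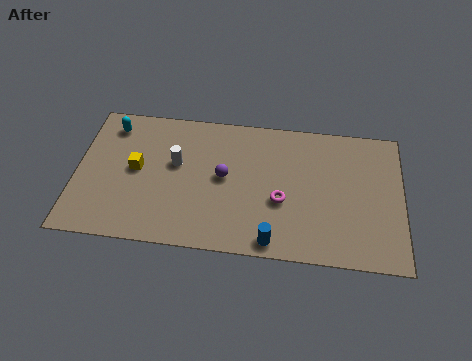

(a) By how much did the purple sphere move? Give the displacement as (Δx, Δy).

(0.9, -1.1)

From the two frames, the purple sphere sits at roughly (5.5, 5.1) before and (6.4, 4.0) after.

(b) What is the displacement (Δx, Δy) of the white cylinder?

(2.0, -2.1)

The white cylinder was at about (2.3, 6.6) and moved to about (4.3, 4.5).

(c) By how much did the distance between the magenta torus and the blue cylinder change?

-1.3

Before: roughly 3.5 units apart; after: 2.2. That's 1.3 units closer together.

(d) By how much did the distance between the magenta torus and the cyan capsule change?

+1.4

The distance was about 6.8 in the first image and 8.2 in the second, so they moved 1.4 units further apart.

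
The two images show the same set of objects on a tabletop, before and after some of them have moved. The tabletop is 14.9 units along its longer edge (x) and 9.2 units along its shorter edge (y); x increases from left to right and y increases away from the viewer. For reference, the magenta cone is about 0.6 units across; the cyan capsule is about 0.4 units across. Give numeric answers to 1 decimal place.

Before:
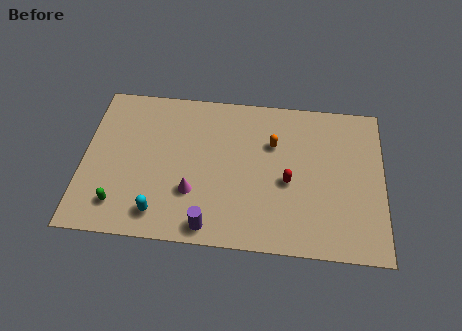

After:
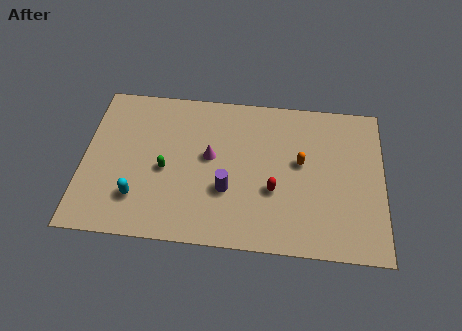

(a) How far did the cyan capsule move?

1.4

From (3.9, 1.5) to (2.8, 2.3), the cyan capsule covered √(1.1² + 0.8²) ≈ 1.4 units.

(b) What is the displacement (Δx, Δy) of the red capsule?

(-0.7, -0.6)

The red capsule was at about (10.2, 4.0) and moved to about (9.5, 3.4).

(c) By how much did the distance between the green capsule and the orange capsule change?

-1.9

Before: roughly 8.7 units apart; after: 6.8. That's 1.9 units closer together.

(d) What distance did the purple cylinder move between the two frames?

2.3

The purple cylinder moved from about (6.4, 1.0) to (7.2, 3.2), a distance of √(0.8² + 2.2²) ≈ 2.3.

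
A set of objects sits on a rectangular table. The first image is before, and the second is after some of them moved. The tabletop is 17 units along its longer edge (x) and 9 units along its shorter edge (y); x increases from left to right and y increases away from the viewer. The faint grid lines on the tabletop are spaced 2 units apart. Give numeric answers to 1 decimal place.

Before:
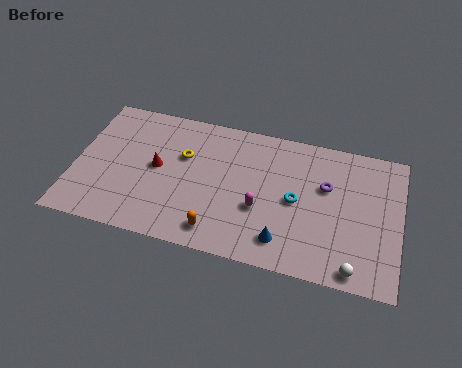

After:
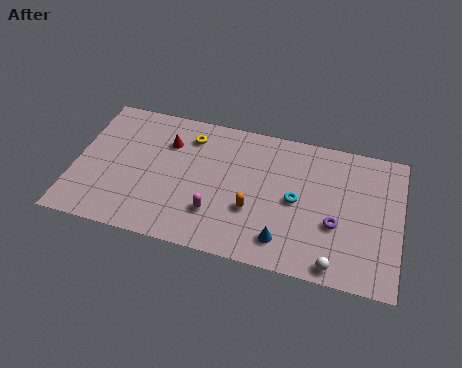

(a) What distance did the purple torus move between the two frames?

2.4

The purple torus was near (13.1, 5.7) before and (13.7, 3.4) after, so it travelled √(0.6² + 2.3²) ≈ 2.4 units.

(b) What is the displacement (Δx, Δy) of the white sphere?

(-1.0, 0.0)

The white sphere was at about (14.8, 0.9) and moved to about (13.8, 0.9).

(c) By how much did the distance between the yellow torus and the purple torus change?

+1.3

Before: roughly 7.5 units apart; after: 8.8. That's 1.3 units further apart.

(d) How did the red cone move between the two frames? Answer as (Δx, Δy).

(0.4, 1.8)

The red cone started near (4.3, 4.7) and ended near (4.7, 6.5).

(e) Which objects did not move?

the blue cone and the cyan torus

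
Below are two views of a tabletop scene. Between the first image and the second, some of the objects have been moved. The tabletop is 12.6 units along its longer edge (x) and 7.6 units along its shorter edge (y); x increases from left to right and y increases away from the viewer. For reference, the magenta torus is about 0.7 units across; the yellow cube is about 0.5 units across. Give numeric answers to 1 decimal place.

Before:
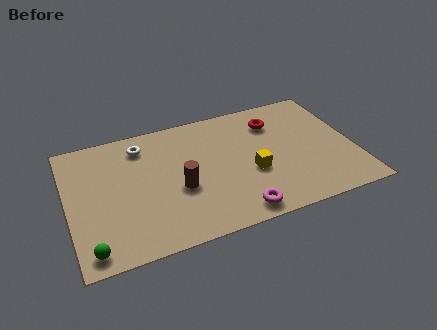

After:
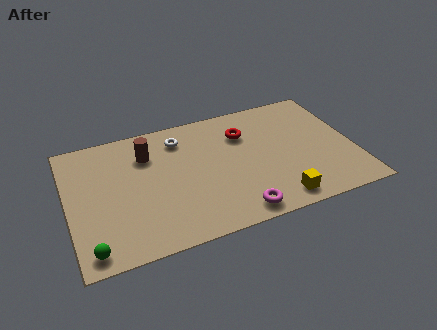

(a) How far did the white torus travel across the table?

1.7

The white torus moved from about (3.4, 6.2) to (5.1, 6.1), a distance of √(1.7² + 0.1²) ≈ 1.7.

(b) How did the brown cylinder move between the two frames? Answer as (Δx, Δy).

(-1.2, 2.5)

The brown cylinder started near (4.8, 3.1) and ended near (3.6, 5.6).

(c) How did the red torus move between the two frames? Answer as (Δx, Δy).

(-1.4, -0.3)

From the two frames, the red torus sits at roughly (9.3, 5.8) before and (7.9, 5.5) after.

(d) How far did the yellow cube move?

2.2

From (8.0, 3.0) to (8.9, 1.0), the yellow cube covered √(0.9² + 2.0²) ≈ 2.2 units.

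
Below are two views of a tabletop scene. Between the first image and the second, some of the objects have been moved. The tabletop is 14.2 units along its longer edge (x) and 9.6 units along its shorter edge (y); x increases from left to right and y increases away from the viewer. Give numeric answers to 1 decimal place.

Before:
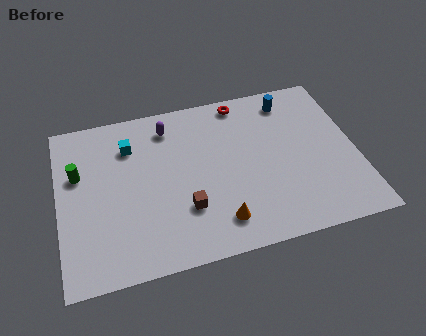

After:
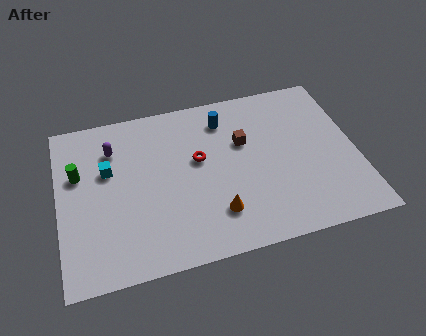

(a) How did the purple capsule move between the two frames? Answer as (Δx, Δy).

(-2.7, -0.7)

From the two frames, the purple capsule sits at roughly (5.4, 7.9) before and (2.7, 7.2) after.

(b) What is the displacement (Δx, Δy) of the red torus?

(-2.3, -3.0)

The red torus was at about (9.0, 8.6) and moved to about (6.7, 5.6).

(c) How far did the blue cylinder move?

3.2

The blue cylinder was near (11.3, 8.1) before and (8.1, 7.7) after, so it travelled √(3.2² + 0.4²) ≈ 3.2 units.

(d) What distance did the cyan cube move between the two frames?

1.6

The cyan cube was near (3.5, 7.2) before and (2.4, 6.0) after, so it travelled √(1.1² + 1.2²) ≈ 1.6 units.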